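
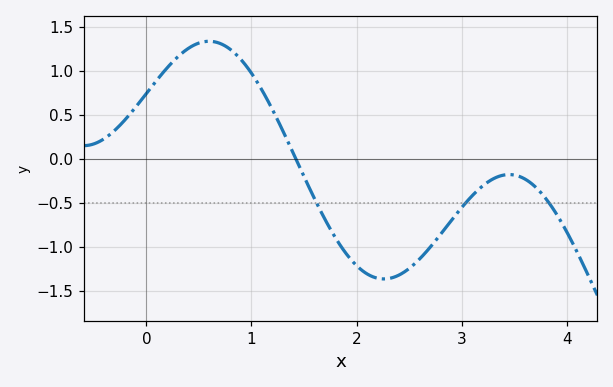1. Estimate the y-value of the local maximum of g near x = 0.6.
1.35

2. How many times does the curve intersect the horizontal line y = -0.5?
3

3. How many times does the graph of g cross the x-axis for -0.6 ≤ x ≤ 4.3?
1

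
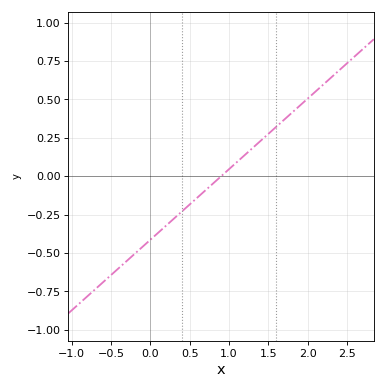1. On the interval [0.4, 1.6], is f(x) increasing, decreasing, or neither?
increasing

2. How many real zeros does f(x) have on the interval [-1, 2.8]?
1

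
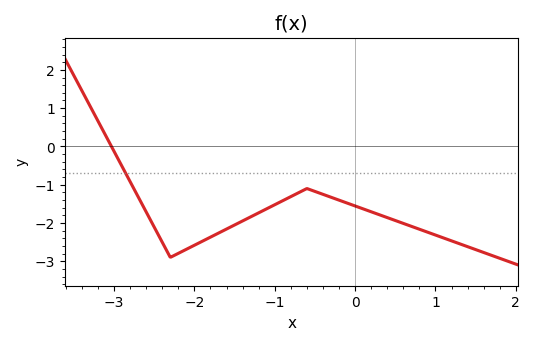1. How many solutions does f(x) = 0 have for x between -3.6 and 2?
1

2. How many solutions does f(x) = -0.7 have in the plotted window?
1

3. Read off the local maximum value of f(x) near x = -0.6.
-1.1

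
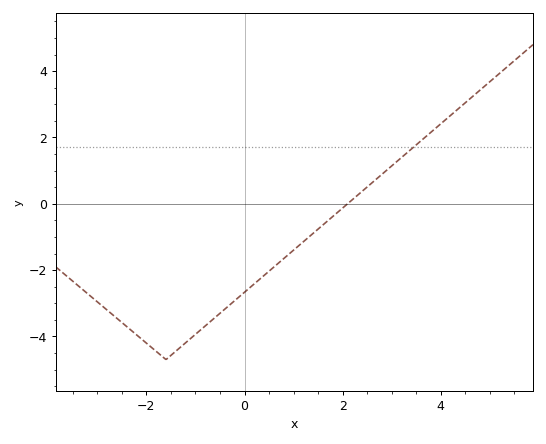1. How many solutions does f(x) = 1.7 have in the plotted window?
1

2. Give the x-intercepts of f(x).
2.1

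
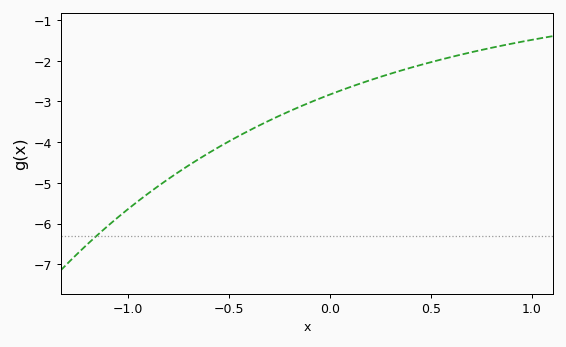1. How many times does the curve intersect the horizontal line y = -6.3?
1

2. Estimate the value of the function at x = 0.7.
-1.8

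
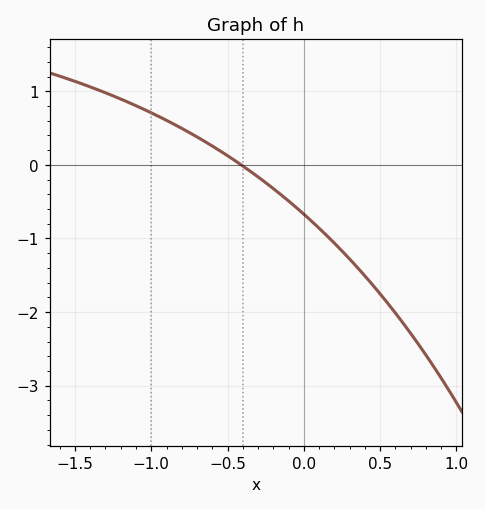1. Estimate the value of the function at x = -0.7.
0.4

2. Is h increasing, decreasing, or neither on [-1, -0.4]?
decreasing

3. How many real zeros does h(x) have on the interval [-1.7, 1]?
1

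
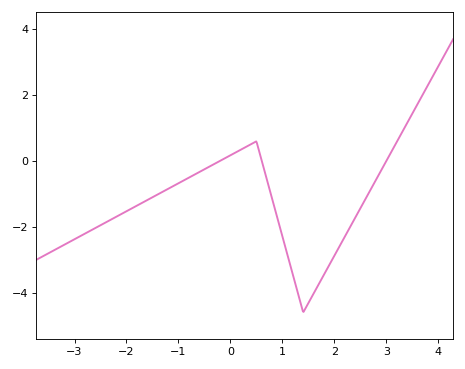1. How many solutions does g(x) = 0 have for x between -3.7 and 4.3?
3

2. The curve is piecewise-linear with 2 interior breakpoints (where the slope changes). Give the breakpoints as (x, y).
(0.5, 0.6); (1.4, -4.6)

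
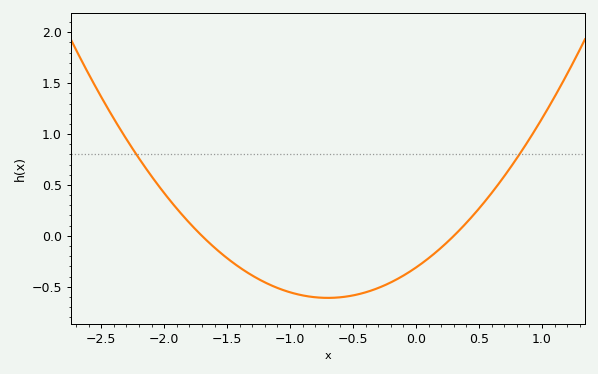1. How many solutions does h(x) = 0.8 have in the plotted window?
2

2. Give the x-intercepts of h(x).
-1.7, 0.3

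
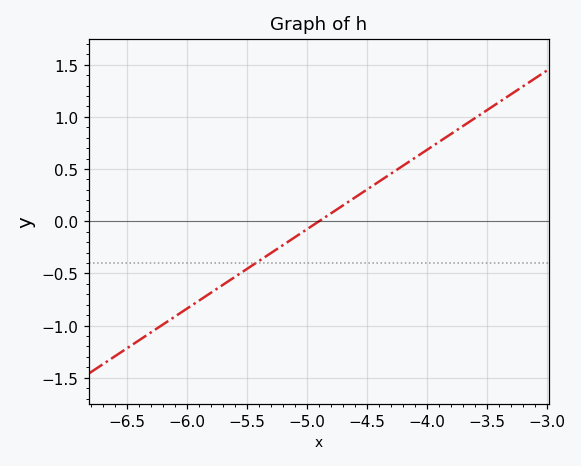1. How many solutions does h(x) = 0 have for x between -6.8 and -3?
1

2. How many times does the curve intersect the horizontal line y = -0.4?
1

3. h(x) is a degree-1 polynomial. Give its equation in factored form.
y = 0.76(x + 4.9)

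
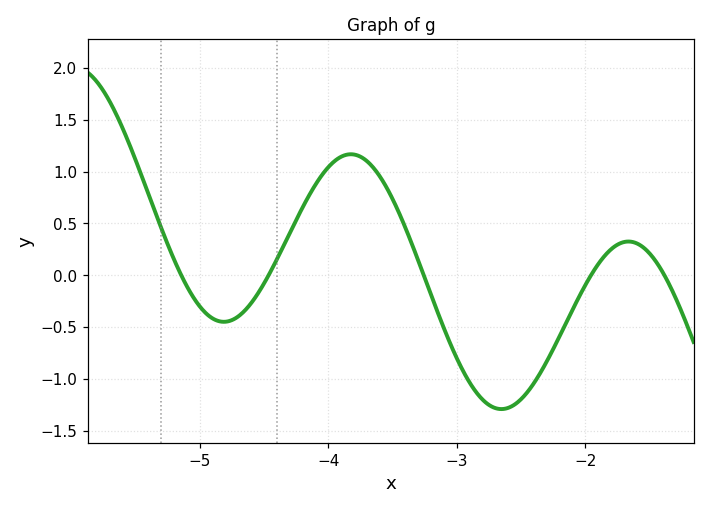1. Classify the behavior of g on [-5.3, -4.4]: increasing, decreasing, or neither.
neither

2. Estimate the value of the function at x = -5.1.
-0.107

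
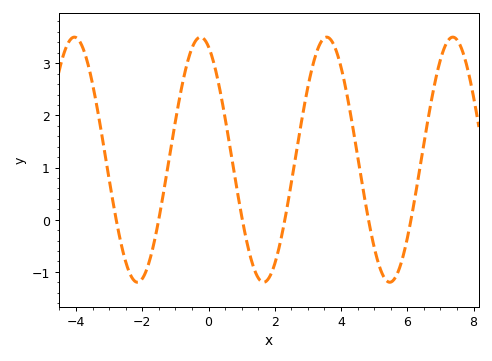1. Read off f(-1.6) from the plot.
-0.308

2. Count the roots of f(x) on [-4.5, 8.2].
6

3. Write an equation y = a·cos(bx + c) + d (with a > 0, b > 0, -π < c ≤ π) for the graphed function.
y = 2.35cos(1.65x + 0.4) + 1.15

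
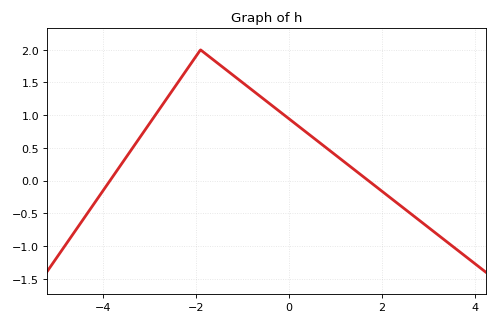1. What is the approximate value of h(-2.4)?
1.5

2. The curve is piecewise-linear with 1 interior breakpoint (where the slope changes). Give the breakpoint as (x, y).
(-1.9, 2)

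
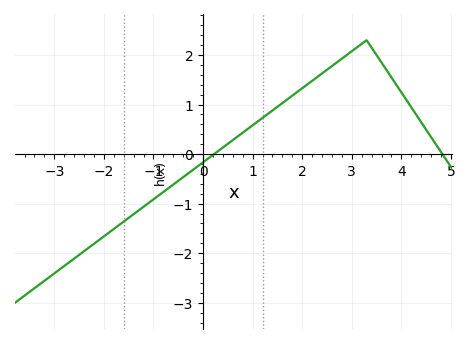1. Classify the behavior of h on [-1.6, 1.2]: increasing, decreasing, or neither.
increasing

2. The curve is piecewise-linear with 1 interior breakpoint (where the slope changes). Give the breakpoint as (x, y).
(3.3, 2.3)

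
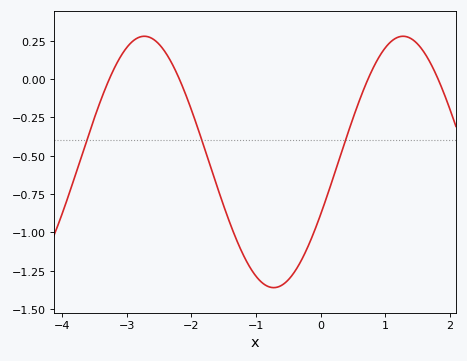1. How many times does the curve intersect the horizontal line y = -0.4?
3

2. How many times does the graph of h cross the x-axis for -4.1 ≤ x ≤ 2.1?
4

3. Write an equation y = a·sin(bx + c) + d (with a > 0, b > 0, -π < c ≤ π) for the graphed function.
y = 0.82sin(1.57x - 0.432) - 0.54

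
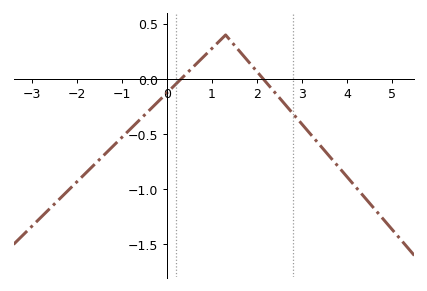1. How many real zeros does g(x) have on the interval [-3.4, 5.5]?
2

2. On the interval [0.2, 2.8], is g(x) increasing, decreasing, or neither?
neither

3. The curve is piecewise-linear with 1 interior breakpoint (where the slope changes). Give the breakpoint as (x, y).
(1.3, 0.4)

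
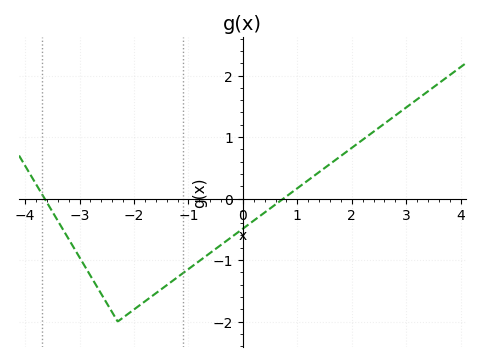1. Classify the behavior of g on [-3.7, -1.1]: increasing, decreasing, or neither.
neither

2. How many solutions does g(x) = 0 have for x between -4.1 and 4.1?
2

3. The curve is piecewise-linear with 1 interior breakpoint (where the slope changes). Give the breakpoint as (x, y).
(-2.3, -2)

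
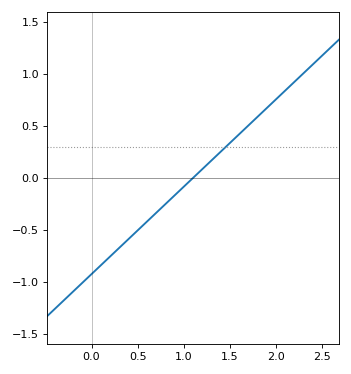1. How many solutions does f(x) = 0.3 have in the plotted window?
1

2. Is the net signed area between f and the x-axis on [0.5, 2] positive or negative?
positive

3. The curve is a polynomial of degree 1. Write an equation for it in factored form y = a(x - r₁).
y = 0.84(x - 1.1)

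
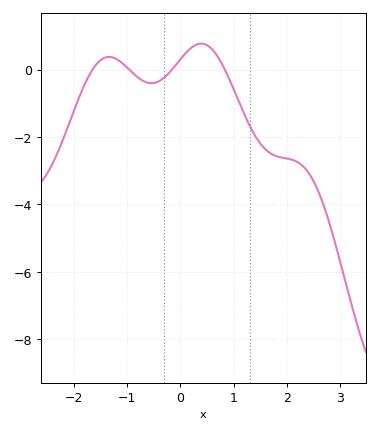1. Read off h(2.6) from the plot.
-3.6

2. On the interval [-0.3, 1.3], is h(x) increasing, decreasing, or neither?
neither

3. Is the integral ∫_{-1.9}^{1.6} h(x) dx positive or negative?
negative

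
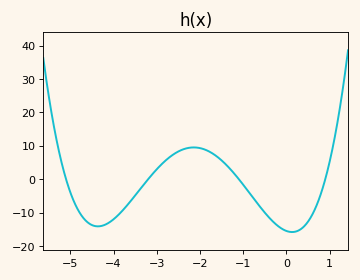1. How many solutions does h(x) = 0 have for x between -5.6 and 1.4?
4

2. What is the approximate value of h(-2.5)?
8.32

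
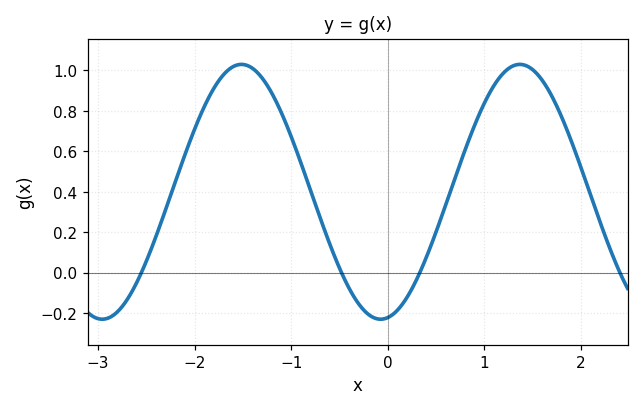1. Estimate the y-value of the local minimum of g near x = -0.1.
-0.23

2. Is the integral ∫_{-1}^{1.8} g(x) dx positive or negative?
positive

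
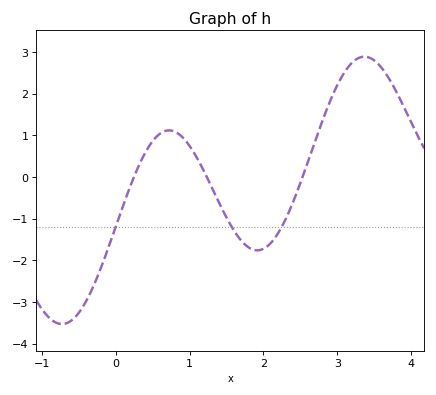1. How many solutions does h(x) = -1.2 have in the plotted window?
3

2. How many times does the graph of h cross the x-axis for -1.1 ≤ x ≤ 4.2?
3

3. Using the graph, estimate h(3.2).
2.75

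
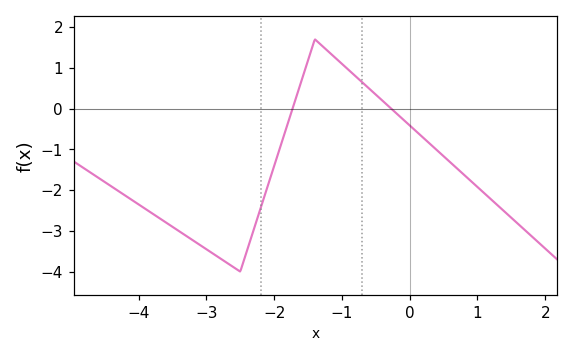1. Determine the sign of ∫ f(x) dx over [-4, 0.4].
negative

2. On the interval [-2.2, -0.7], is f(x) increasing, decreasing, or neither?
neither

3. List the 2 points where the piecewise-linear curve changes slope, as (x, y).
(-2.5, -4); (-1.4, 1.7)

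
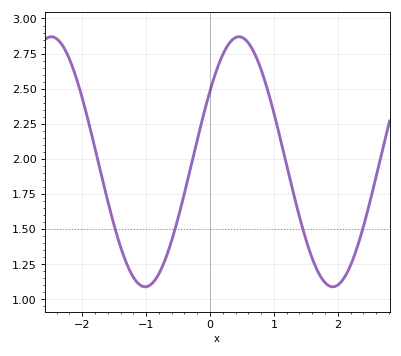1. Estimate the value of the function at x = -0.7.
1.3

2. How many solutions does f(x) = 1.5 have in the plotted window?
4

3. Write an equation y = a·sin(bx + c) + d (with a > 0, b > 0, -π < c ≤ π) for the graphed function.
y = 0.89sin(2.1x + 0.6) + 1.98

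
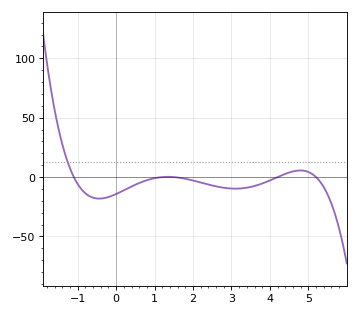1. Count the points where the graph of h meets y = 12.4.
1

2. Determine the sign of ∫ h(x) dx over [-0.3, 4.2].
negative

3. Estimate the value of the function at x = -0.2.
-15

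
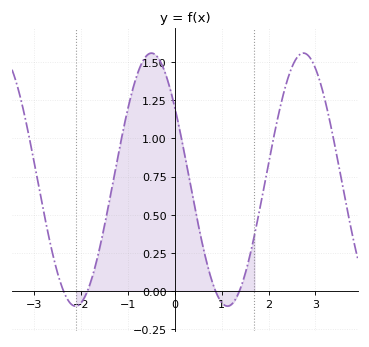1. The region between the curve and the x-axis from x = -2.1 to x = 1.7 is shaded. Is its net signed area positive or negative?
positive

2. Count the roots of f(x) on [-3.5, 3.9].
4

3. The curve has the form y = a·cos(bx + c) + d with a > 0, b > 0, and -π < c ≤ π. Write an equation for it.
y = 0.83cos(1.9x + 0.96) + 0.73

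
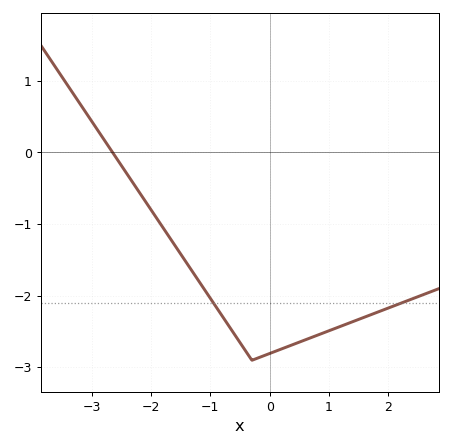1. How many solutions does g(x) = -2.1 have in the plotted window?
2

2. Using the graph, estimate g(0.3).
-2.71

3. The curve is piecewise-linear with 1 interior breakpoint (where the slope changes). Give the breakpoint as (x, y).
(-0.3, -2.9)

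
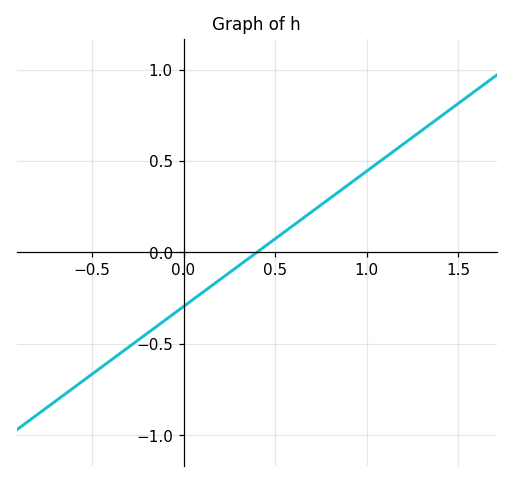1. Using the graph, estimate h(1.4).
0.75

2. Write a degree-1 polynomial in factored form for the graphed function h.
y = 0.74(x - 0.4)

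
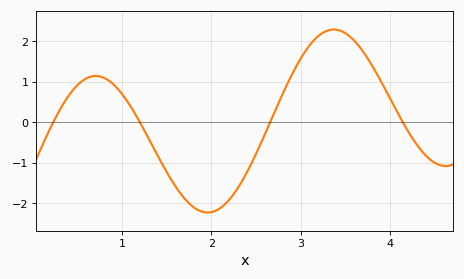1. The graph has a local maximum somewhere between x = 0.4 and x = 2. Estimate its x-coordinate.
0.7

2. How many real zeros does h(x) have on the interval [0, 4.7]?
4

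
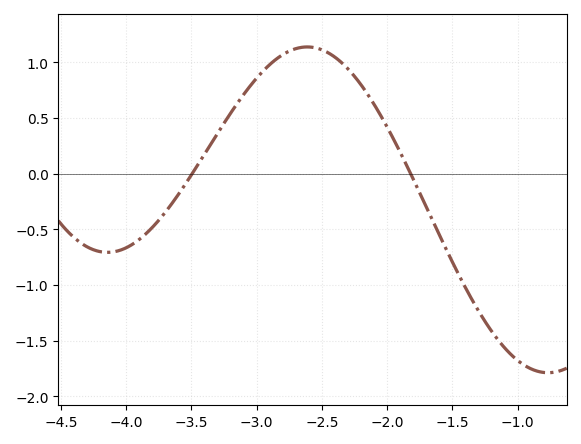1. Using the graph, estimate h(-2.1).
0.625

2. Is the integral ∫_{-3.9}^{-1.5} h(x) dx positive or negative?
positive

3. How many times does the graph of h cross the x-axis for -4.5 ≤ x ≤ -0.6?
2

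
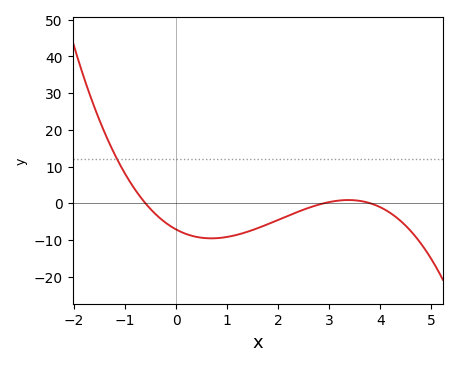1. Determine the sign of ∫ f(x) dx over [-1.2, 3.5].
negative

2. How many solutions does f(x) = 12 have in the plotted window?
1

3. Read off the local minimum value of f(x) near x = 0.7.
-10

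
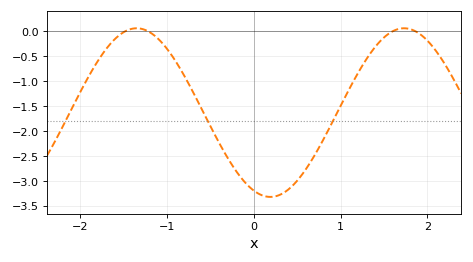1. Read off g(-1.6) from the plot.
-0.15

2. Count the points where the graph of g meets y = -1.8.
3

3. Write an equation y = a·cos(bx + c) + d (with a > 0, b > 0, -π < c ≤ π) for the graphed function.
y = 1.69cos(2x + 2.8) - 1.63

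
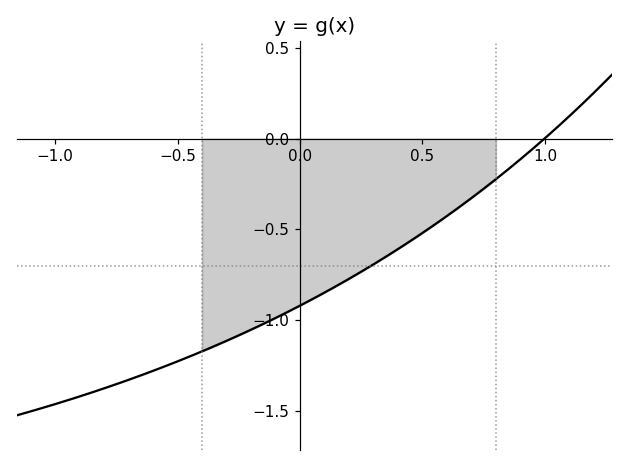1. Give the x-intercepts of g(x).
0.998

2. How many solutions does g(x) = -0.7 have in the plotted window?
1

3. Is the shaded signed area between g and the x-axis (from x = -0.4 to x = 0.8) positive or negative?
negative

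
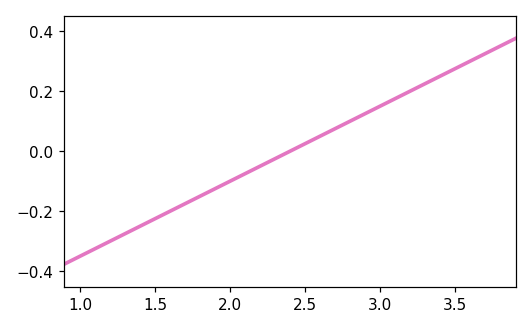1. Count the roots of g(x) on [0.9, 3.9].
1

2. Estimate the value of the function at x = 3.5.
0.275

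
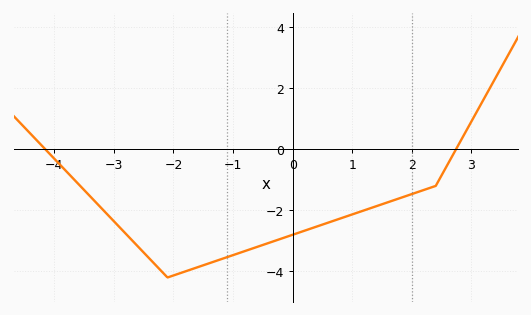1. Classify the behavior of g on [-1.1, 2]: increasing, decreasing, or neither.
increasing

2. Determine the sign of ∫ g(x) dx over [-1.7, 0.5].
negative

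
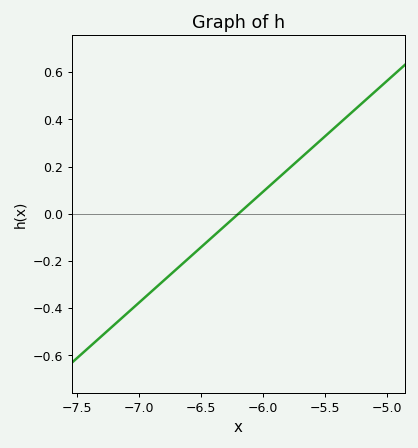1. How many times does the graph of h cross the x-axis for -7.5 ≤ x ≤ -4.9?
1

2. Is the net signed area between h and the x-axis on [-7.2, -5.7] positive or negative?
negative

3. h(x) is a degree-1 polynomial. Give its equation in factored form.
y = 0.47(x + 6.2)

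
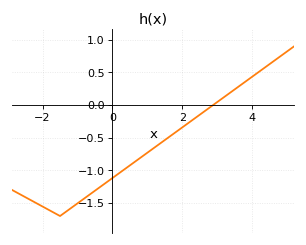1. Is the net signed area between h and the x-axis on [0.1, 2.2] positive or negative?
negative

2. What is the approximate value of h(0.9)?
-0.769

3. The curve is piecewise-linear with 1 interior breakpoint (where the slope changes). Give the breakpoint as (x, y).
(-1.5, -1.7)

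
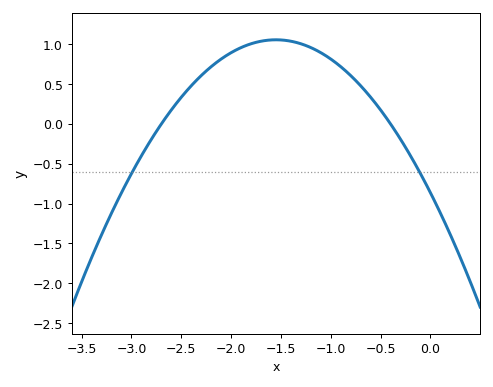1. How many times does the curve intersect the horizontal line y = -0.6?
2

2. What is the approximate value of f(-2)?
0.896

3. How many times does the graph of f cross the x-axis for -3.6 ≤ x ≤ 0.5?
2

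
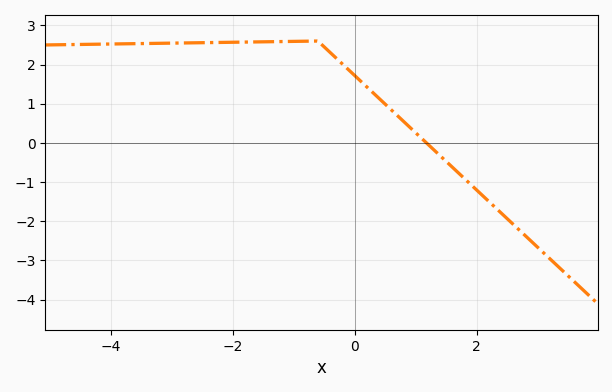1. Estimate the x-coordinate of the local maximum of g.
-0.6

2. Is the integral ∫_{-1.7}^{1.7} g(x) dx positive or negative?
positive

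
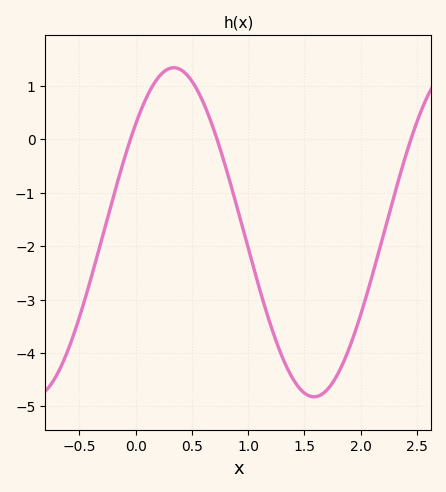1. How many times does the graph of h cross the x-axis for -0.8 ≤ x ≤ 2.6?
3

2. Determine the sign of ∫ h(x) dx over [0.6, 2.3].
negative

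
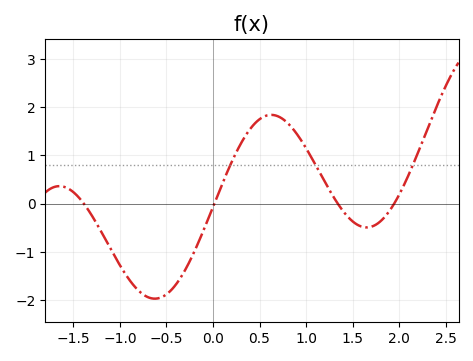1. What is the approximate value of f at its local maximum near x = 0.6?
1.8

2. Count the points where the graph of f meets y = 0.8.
3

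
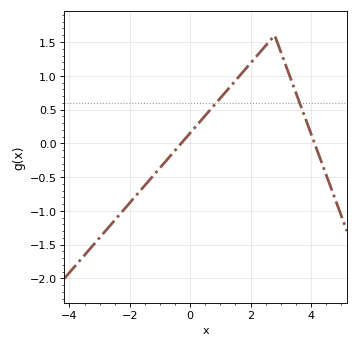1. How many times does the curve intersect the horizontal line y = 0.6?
2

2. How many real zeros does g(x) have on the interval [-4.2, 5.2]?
2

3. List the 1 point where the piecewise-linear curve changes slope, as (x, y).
(2.8, 1.6)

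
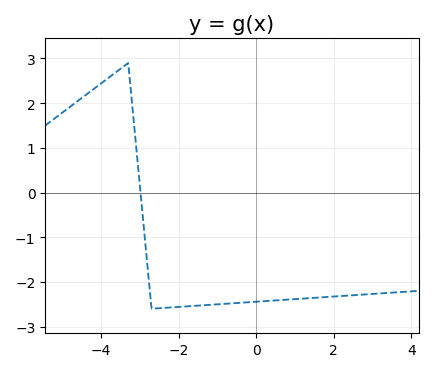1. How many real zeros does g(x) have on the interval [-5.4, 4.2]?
1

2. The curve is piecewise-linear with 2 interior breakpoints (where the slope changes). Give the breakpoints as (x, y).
(-3.3, 2.9); (-2.7, -2.6)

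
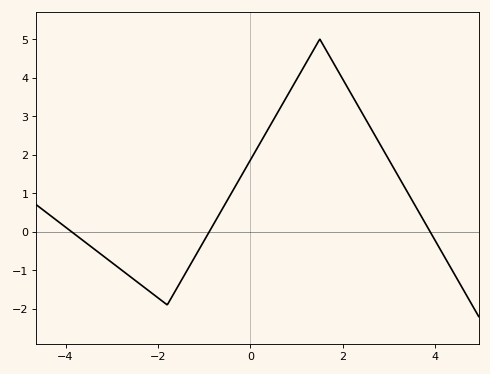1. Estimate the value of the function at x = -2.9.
-0.891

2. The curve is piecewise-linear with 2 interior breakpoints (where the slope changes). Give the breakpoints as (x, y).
(-1.8, -1.9); (1.5, 5)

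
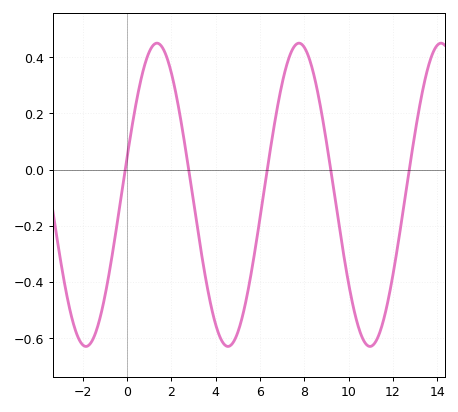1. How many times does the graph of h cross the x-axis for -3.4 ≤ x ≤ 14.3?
5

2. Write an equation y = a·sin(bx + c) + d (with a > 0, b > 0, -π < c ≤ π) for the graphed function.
y = 0.54sin(0.98x + 0.25) - 0.09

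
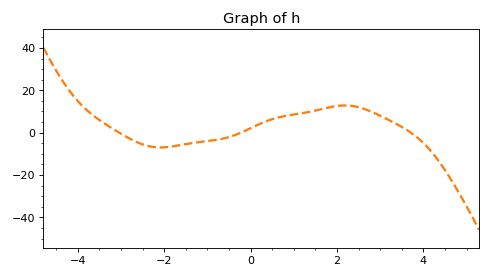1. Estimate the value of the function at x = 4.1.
-6.98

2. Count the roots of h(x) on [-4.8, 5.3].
3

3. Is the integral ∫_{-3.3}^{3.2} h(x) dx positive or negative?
positive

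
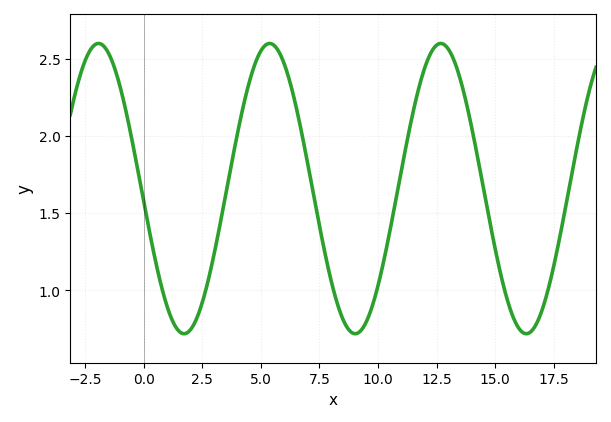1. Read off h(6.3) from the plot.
2.32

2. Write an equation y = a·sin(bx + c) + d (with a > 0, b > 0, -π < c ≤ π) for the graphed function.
y = 0.94sin(0.86x - 3.05) + 1.66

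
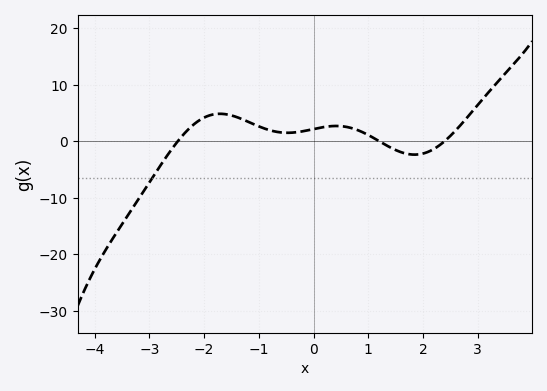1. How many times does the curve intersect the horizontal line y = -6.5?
1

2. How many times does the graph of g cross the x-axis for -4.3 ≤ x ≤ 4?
3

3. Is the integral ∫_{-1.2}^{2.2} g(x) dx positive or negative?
positive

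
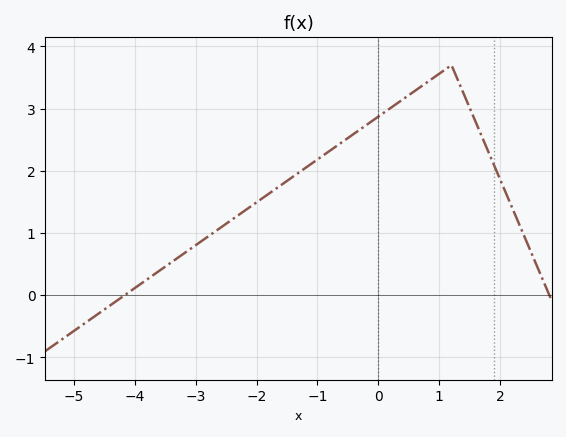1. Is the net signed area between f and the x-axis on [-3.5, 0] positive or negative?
positive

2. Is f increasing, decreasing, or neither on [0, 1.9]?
neither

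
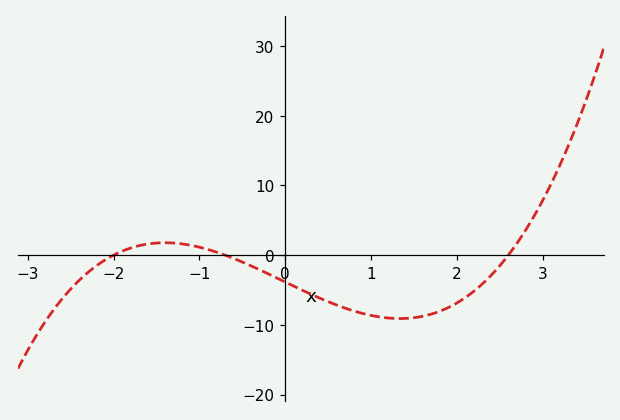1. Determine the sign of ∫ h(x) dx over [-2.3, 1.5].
negative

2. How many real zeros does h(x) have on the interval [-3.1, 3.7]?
3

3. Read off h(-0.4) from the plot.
-1.53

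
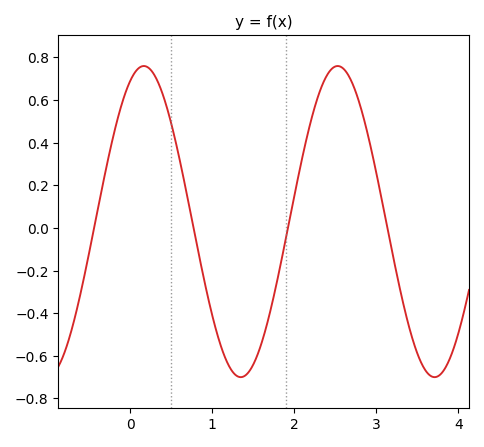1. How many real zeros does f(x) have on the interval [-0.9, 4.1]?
4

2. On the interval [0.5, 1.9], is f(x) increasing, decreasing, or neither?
neither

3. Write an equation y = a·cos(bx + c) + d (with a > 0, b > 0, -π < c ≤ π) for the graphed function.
y = 0.73cos(2.7x - 0.44) + 0.03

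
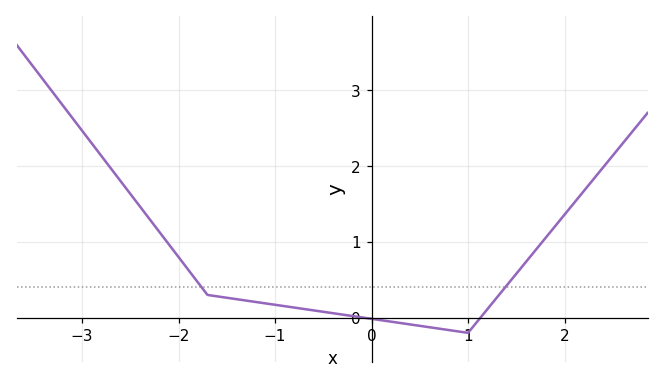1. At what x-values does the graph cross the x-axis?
-0.1, 1.1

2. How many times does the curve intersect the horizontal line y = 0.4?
2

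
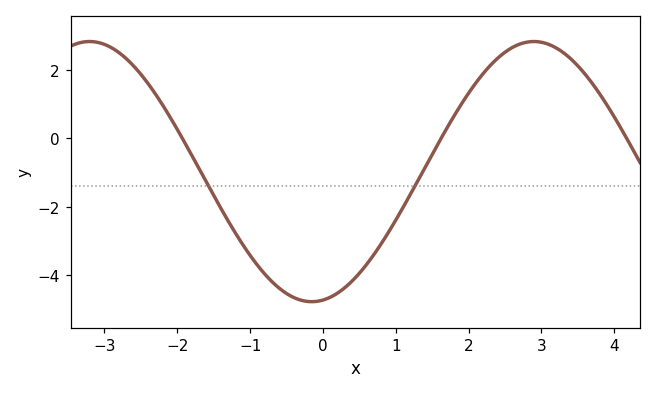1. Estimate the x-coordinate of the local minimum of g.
-0.2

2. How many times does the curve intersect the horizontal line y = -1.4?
2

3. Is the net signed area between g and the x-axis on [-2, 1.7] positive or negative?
negative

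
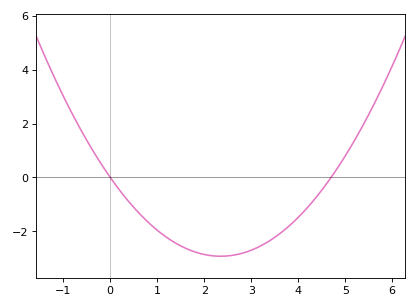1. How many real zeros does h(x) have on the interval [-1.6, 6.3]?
2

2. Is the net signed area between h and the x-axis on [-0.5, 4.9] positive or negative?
negative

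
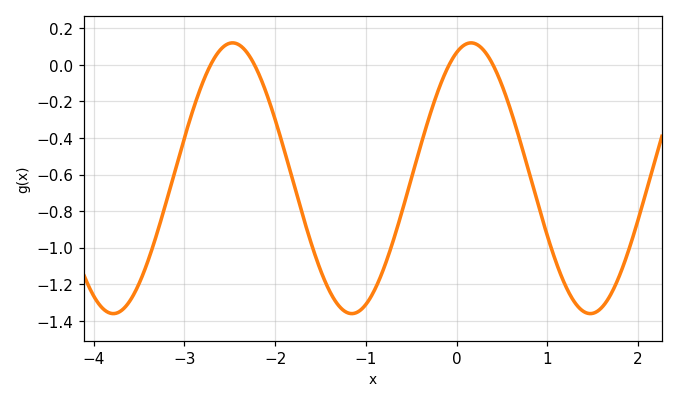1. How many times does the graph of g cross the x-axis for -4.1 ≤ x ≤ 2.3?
4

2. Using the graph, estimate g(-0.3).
-0.282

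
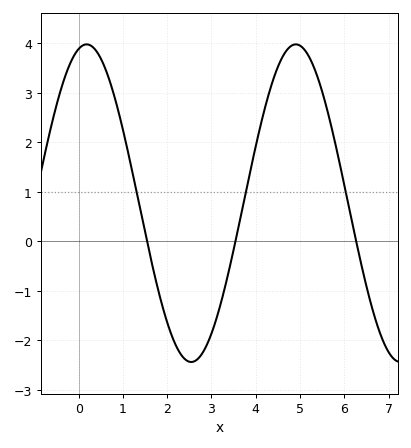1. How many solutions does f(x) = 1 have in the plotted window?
3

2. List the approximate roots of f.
1.6, 3.6, 6.2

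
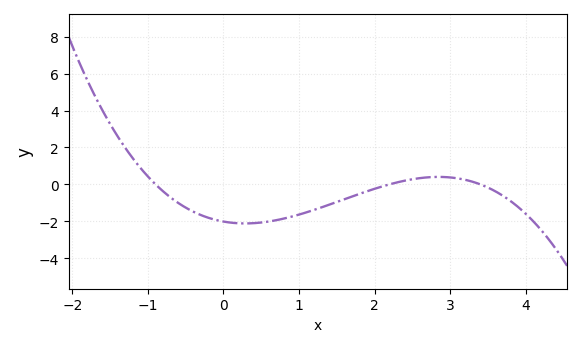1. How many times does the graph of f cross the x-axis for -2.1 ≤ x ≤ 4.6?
3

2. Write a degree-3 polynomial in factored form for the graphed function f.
y = -0.3(x + 0.9)(x - 2.2)(x - 3.4)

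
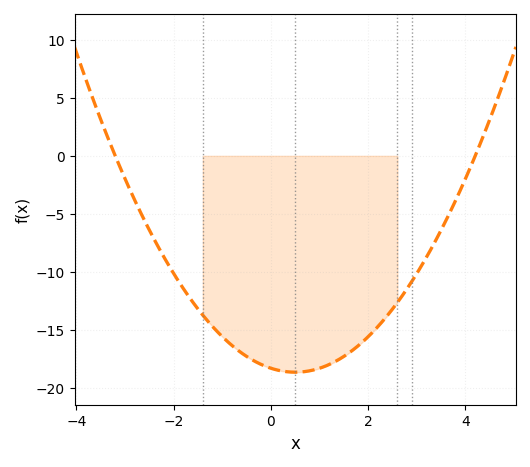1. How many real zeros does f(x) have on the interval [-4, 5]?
2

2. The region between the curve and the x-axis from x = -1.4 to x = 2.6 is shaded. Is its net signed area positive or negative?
negative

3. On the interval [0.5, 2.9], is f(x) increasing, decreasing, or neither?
increasing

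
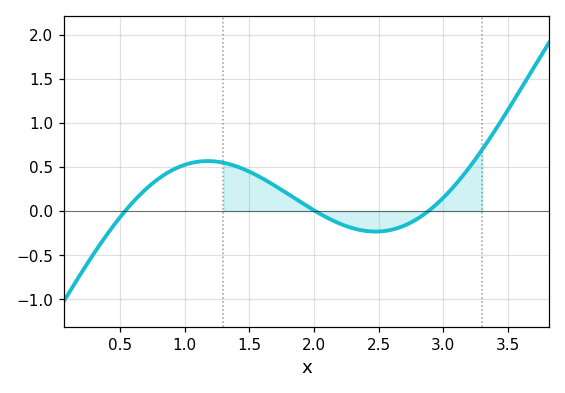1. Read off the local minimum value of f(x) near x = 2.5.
-0.233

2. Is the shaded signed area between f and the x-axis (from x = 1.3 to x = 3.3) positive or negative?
positive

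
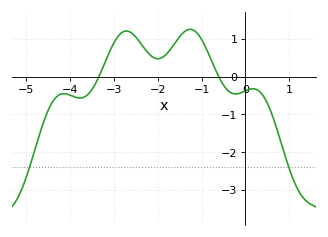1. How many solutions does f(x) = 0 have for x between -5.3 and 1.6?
2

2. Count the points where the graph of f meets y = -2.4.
2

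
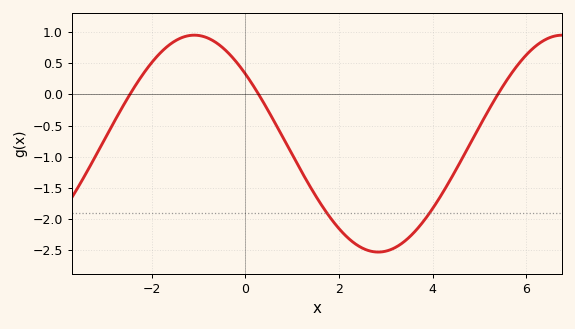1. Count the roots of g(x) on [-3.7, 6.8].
3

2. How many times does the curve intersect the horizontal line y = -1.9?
2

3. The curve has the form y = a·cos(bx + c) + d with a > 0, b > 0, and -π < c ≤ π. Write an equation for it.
y = 1.74cos(0.8x + 0.87) - 0.79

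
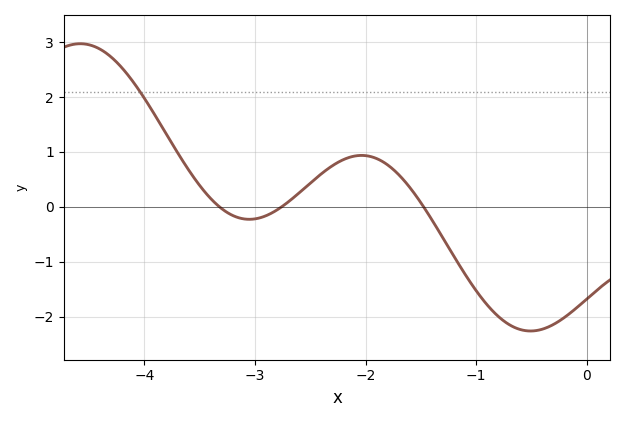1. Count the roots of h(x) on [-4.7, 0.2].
3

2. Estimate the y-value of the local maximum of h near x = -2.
0.937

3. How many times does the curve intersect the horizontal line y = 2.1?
1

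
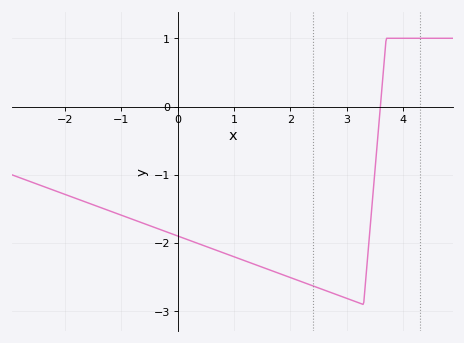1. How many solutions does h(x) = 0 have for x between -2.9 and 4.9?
1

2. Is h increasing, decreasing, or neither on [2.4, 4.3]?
neither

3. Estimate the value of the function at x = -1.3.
-1.5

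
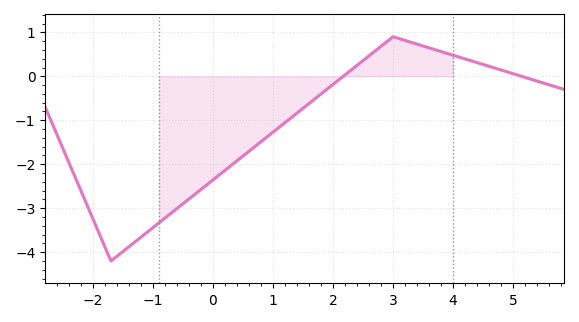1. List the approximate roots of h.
2.17, 5.14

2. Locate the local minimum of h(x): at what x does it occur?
-1.7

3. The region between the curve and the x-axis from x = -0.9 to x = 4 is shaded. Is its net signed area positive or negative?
negative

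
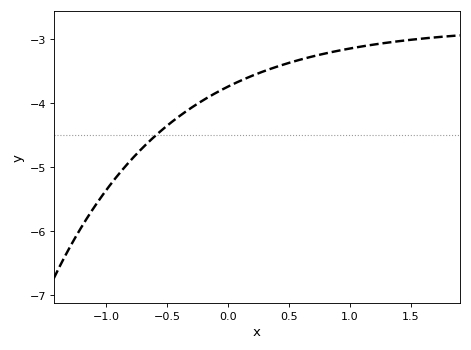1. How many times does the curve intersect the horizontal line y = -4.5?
1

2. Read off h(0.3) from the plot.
-3.5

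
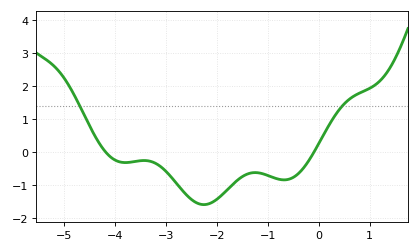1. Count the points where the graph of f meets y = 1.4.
2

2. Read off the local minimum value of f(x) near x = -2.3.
-1.58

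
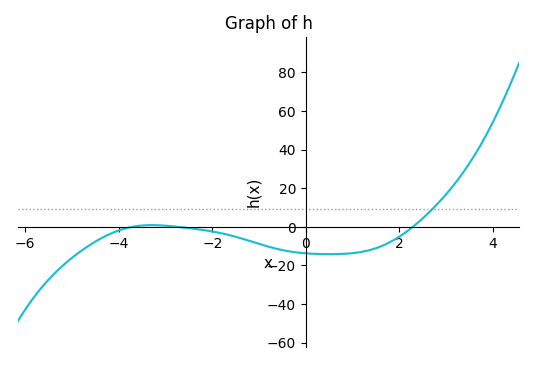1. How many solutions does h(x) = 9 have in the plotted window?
1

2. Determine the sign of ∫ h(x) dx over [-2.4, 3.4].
negative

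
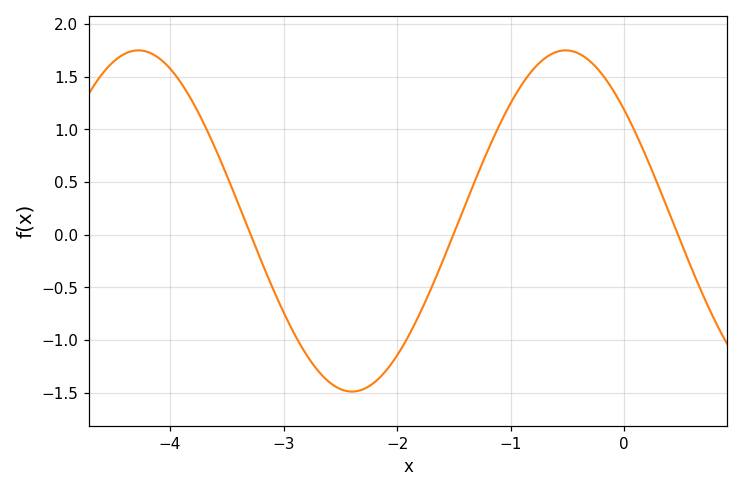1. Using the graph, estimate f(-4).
1.6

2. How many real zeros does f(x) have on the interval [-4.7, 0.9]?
3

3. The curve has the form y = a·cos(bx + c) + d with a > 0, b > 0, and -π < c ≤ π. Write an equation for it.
y = 1.62cos(1.7x + 0.86) + 0.13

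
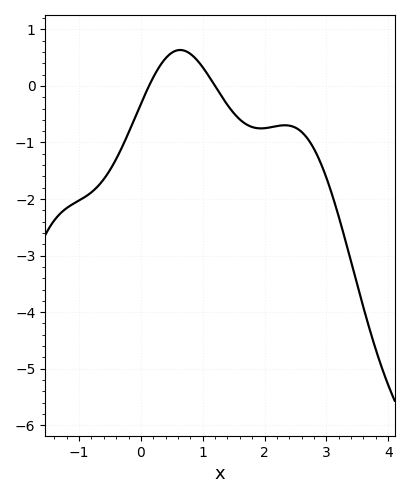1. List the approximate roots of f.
0.1, 1.2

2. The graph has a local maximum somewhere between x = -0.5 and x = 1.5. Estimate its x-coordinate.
0.6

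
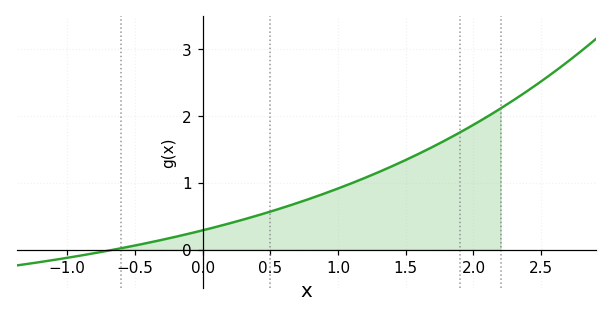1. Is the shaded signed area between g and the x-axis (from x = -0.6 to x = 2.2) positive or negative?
positive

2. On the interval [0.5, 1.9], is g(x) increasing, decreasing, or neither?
increasing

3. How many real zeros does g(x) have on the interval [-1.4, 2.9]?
1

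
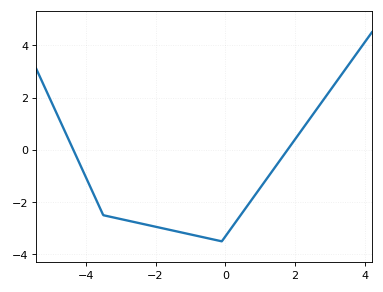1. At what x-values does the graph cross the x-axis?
-4.36, 1.78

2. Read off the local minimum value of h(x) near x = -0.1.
-3.5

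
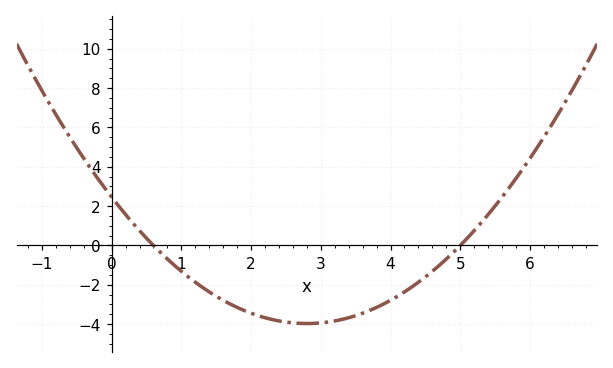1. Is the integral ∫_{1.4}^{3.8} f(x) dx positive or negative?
negative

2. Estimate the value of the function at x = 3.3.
-3.76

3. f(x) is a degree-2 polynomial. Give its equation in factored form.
y = 0.82(x - 0.6)(x - 5)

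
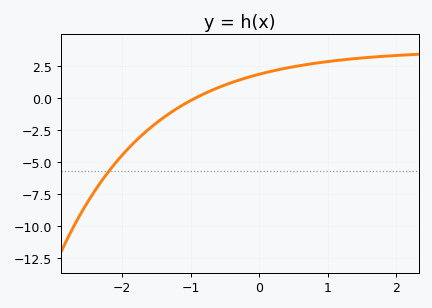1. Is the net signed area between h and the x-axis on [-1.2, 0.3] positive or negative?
positive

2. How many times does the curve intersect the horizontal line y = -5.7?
1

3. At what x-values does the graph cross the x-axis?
-0.9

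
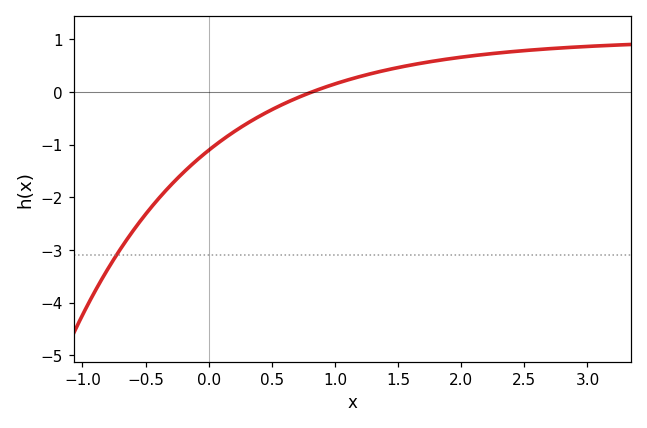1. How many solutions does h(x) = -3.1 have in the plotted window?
1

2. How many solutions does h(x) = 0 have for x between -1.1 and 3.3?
1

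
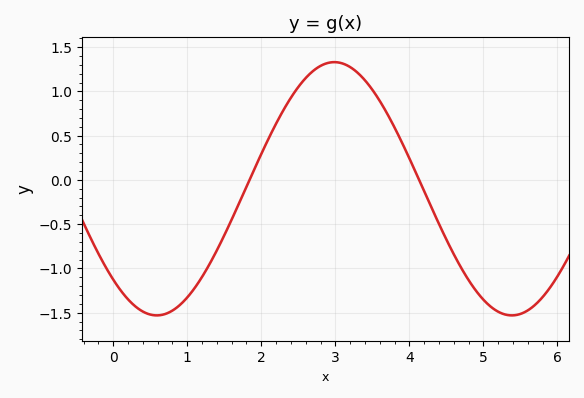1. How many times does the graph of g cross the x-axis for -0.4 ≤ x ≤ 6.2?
2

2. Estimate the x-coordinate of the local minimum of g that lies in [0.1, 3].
0.587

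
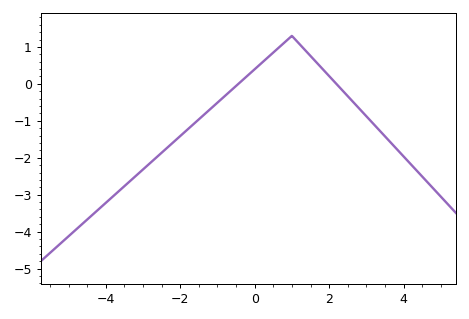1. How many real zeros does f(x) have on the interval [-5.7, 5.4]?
2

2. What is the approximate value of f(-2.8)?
-2.1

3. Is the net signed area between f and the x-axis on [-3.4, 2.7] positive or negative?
negative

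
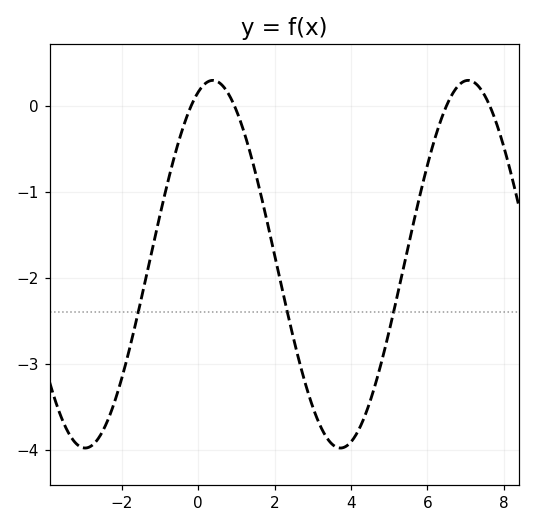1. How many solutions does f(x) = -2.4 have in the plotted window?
3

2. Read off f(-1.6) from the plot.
-2.5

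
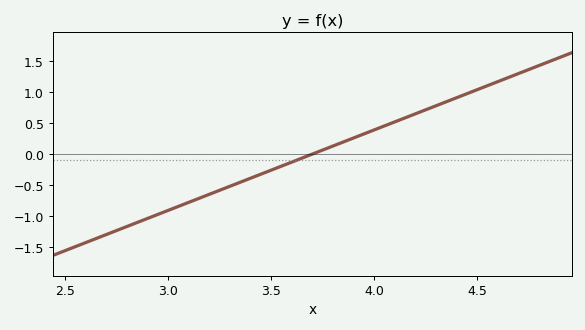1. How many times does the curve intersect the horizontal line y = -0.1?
1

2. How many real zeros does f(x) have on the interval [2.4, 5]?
1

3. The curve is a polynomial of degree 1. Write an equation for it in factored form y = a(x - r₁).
y = 1.3(x - 3.7)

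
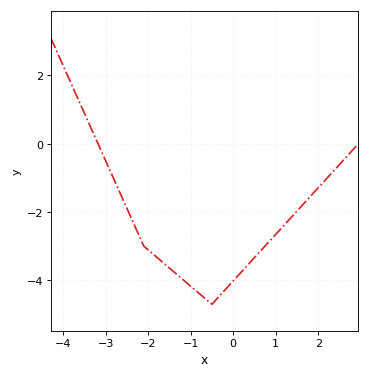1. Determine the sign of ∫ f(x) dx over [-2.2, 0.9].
negative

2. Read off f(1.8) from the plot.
-1.56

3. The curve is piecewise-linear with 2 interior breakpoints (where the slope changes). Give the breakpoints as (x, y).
(-2.1, -3); (-0.5, -4.7)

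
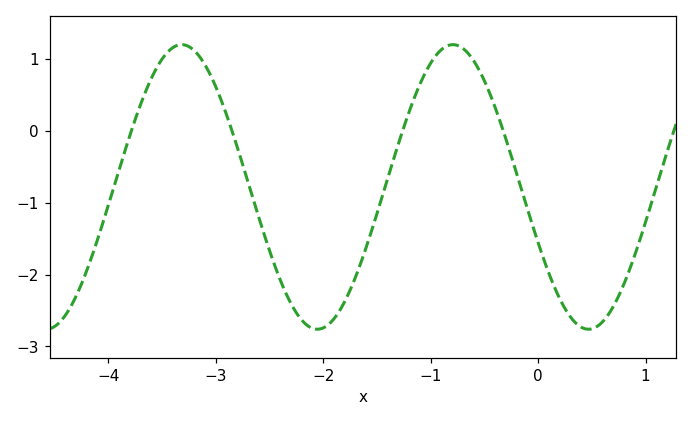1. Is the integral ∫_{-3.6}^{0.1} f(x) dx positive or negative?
negative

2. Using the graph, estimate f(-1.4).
-0.7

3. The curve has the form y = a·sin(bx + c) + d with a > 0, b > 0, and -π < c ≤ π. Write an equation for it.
y = 1.98sin(2.5x - 2.7) - 0.78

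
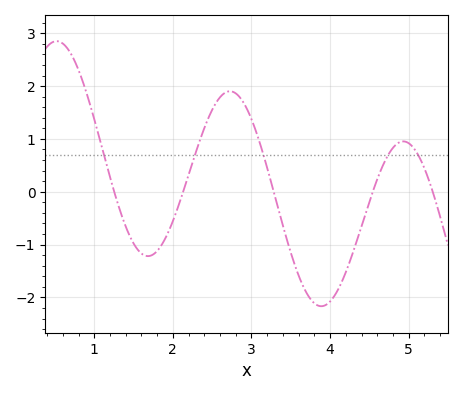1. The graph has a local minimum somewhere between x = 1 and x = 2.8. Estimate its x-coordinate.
1.7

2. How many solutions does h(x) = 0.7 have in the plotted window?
5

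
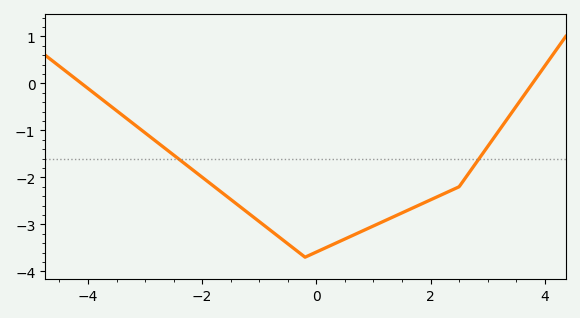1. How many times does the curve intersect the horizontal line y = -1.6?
2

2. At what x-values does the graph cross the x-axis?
-4.2, 3.8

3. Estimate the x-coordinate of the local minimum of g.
-0.2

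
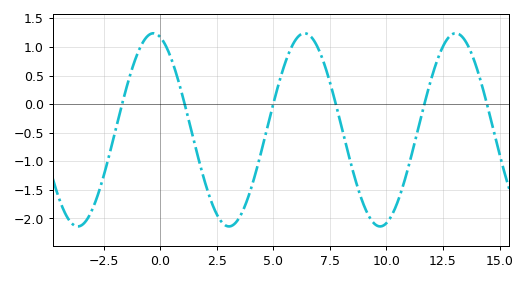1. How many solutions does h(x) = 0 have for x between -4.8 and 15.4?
6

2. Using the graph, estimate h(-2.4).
-1.1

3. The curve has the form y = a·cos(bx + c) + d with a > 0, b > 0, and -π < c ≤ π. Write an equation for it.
y = 1.69cos(0.94x + 0.29) - 0.45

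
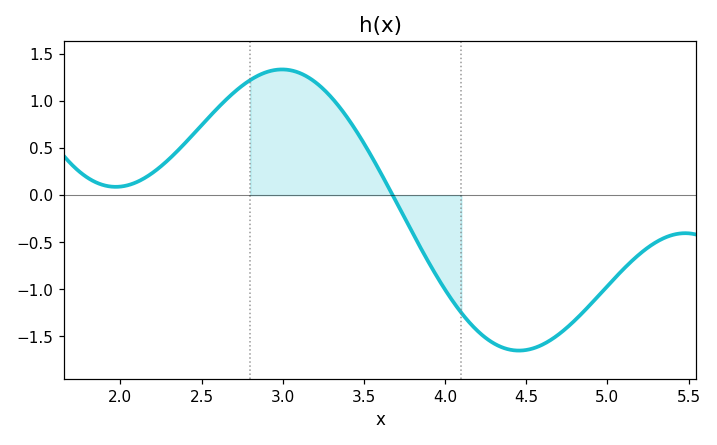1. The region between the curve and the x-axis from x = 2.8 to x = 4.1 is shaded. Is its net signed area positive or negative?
positive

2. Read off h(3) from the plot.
1.33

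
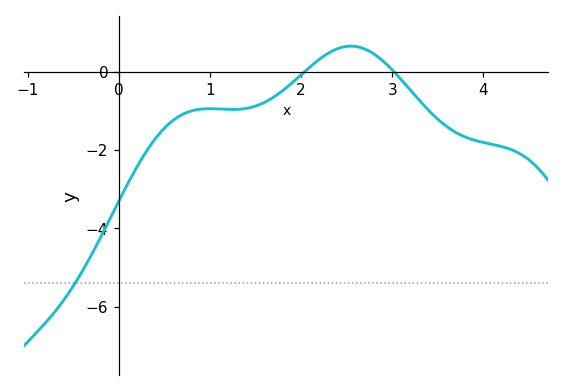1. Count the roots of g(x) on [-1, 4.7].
2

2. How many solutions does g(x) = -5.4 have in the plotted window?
1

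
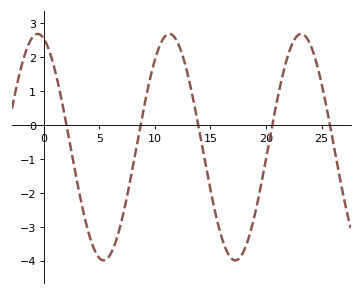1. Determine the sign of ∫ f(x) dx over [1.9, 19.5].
negative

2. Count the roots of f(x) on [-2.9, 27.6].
5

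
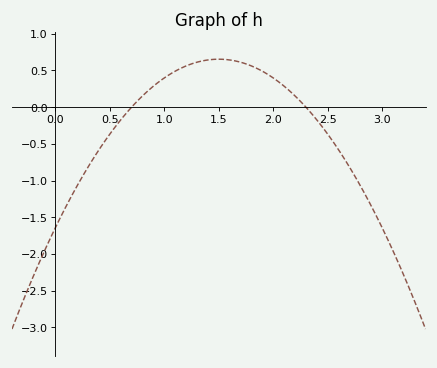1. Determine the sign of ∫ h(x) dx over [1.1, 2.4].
positive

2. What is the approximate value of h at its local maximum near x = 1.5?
0.65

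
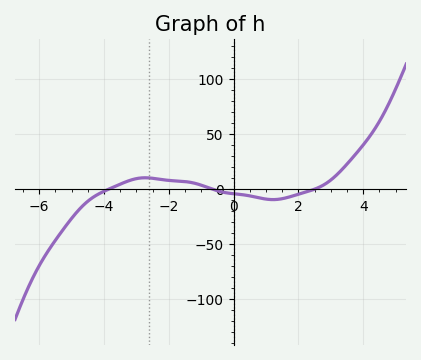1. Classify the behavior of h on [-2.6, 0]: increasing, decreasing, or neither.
decreasing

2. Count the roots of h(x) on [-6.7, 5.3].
3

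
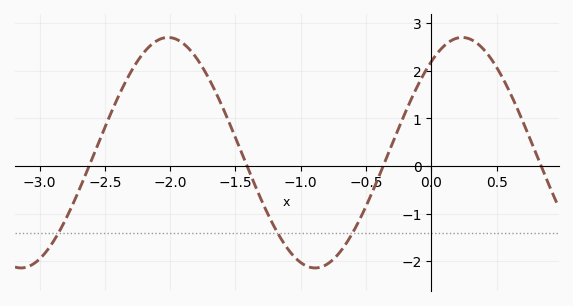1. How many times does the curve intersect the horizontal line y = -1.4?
3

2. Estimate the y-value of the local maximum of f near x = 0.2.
2.7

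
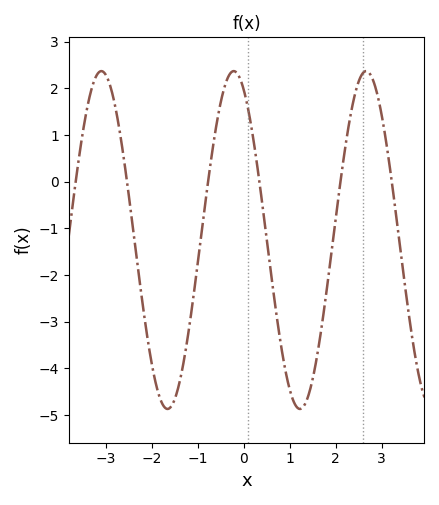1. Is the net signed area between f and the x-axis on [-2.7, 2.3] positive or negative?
negative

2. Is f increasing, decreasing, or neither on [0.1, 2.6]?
neither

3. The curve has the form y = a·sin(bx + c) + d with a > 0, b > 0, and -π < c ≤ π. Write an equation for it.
y = 3.62sin(2.2x + 2.1) - 1.25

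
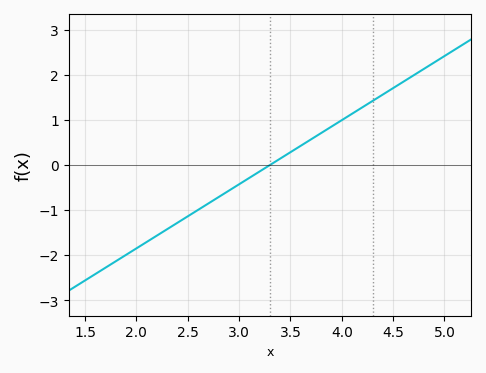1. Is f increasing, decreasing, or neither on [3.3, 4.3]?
increasing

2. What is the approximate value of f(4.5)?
1.7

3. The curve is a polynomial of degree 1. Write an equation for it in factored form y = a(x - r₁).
y = 1.42(x - 3.3)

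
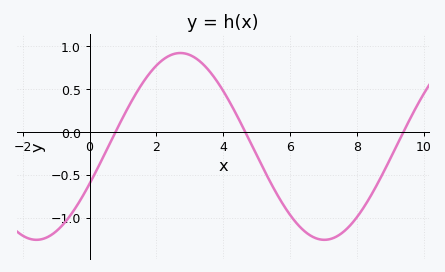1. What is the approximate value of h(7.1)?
-1.25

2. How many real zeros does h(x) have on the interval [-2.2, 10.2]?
3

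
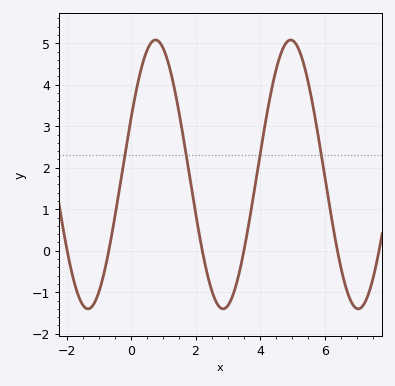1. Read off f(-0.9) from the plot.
-0.736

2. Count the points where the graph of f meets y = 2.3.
4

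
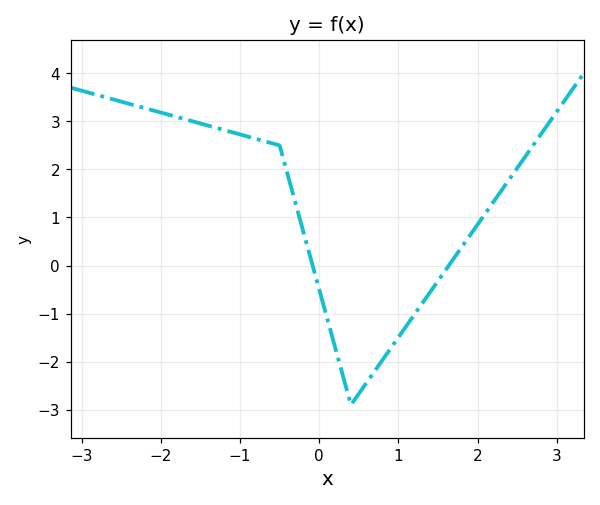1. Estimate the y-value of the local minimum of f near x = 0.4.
-2.9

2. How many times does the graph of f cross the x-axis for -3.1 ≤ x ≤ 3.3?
2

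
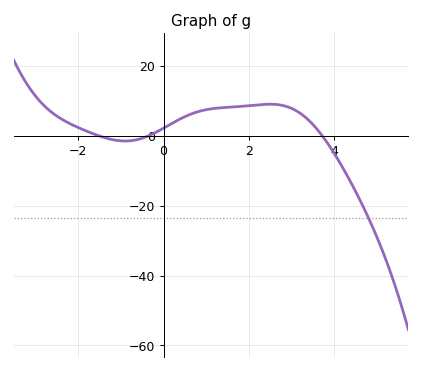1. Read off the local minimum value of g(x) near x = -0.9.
-1.46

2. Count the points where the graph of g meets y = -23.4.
1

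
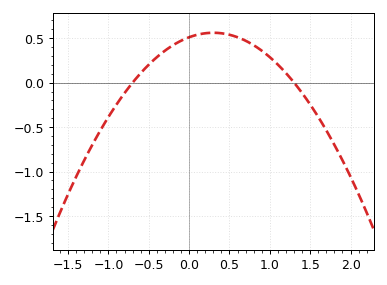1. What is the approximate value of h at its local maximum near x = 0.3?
0.56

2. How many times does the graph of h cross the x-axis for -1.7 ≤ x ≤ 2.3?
2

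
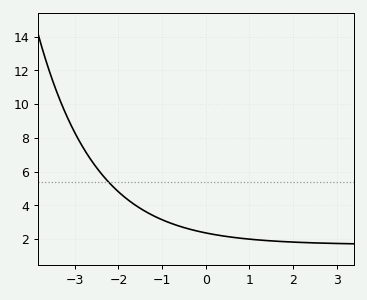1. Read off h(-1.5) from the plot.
3.82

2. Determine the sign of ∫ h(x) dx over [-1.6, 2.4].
positive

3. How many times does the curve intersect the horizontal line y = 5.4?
1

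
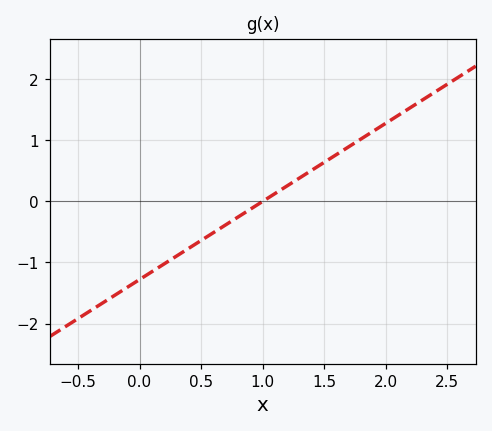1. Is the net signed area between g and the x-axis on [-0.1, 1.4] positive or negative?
negative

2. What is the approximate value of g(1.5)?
0.64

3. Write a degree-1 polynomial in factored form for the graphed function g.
y = 1.28(x - 1)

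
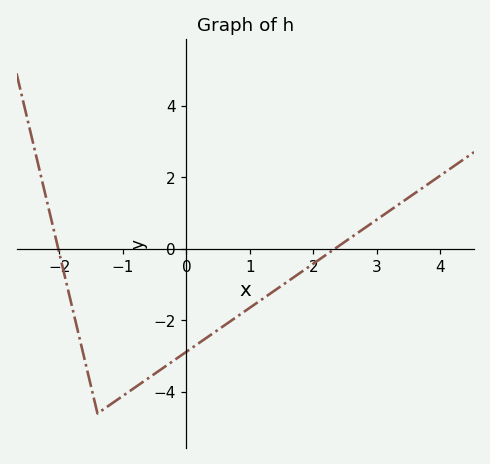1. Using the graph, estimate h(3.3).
1.18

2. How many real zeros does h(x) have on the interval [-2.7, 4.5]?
2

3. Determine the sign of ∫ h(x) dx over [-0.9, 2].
negative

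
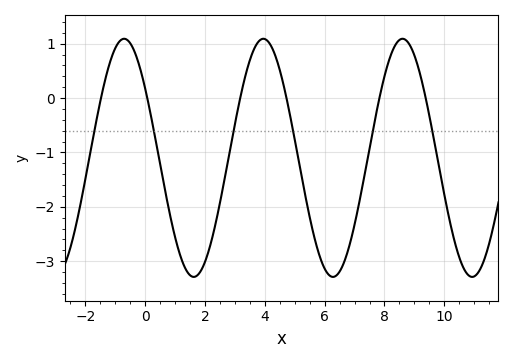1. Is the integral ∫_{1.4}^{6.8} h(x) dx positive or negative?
negative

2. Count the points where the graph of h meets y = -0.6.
6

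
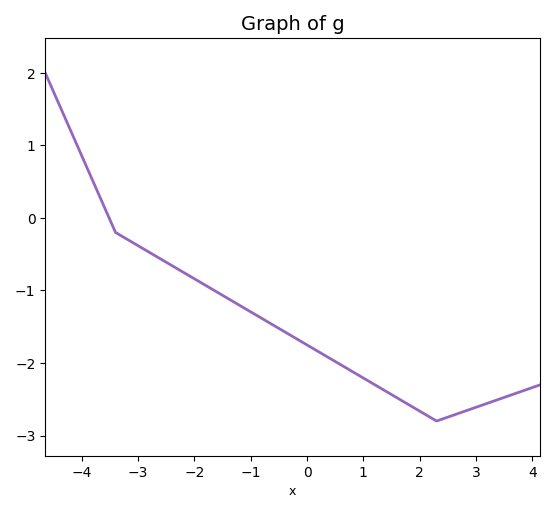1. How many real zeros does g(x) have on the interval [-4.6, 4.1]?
1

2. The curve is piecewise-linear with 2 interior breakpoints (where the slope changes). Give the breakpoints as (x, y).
(-3.4, -0.2); (2.3, -2.8)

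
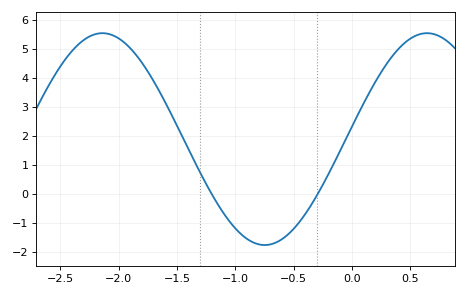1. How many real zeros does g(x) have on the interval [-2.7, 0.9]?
2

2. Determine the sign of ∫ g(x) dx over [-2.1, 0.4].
positive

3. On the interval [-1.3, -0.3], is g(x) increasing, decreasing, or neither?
neither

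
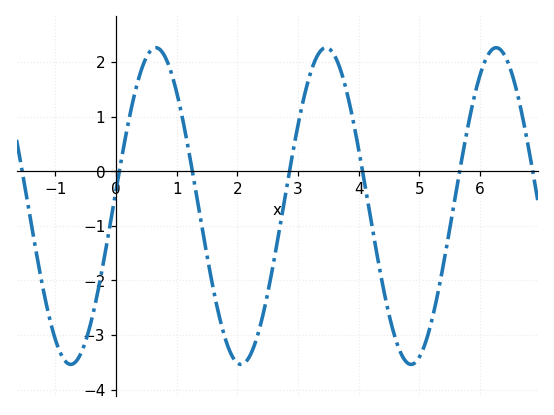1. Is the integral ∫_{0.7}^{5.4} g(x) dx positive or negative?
negative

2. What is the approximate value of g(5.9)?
1.34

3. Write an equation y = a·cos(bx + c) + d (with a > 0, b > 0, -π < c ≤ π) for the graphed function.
y = 2.9cos(2.24x - 1.47) - 0.64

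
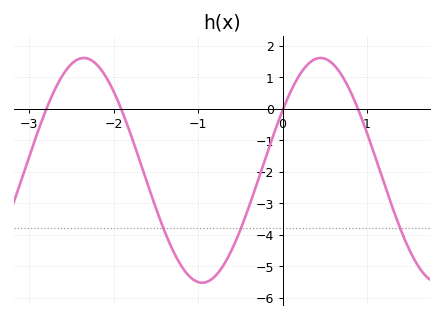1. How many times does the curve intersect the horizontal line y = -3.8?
3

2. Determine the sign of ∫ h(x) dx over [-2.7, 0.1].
negative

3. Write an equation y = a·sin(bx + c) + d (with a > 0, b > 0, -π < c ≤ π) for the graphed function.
y = 3.57sin(2.2x + 0.56) - 1.96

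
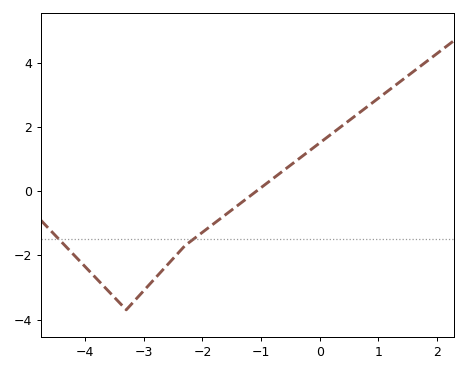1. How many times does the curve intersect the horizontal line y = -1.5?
2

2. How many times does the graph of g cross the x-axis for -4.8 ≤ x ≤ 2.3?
1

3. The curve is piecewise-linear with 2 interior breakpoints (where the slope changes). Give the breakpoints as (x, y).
(-3.3, -3.7); (-2.3, -1.7)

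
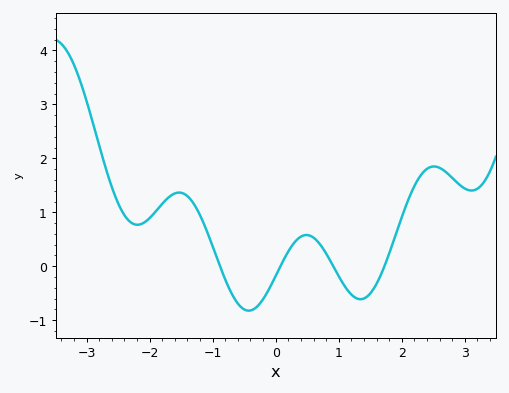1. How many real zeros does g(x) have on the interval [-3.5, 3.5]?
4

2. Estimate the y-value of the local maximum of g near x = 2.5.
1.8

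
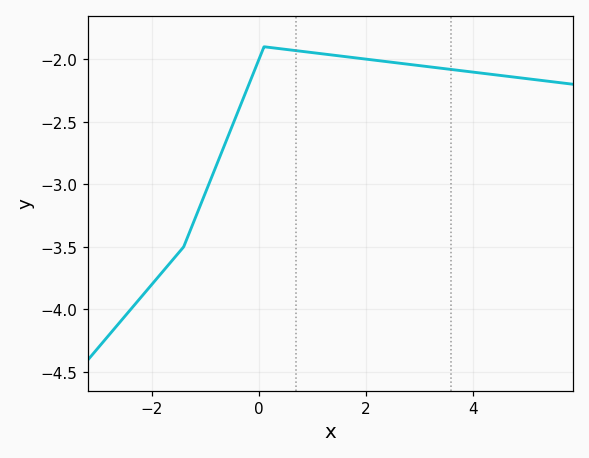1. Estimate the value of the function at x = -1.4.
-3.5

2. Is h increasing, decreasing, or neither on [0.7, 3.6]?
decreasing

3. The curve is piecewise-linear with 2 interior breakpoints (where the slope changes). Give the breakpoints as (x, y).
(-1.4, -3.5); (0.1, -1.9)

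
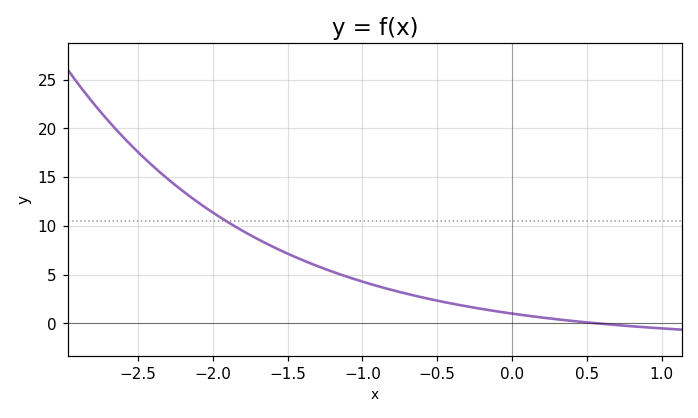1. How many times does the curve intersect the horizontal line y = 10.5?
1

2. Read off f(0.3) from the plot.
0.406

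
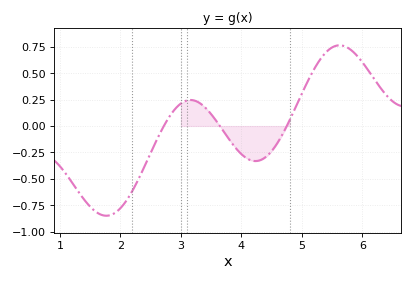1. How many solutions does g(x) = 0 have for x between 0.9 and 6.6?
3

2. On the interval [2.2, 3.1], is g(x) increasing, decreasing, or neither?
increasing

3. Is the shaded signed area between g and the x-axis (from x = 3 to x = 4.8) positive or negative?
negative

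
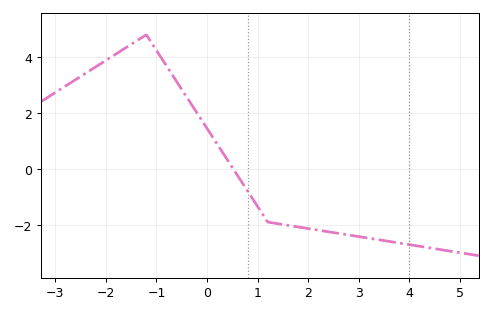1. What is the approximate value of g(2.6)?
-2.3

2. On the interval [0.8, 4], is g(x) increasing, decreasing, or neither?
decreasing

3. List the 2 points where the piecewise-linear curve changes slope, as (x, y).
(-1.2, 4.8); (1.2, -1.9)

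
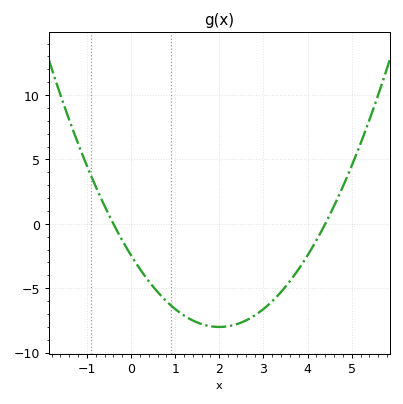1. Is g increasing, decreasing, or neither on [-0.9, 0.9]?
decreasing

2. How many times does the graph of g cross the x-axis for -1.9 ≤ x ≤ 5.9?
2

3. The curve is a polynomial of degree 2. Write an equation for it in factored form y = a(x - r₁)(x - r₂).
y = 1.39(x + 0.4)(x - 4.4)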